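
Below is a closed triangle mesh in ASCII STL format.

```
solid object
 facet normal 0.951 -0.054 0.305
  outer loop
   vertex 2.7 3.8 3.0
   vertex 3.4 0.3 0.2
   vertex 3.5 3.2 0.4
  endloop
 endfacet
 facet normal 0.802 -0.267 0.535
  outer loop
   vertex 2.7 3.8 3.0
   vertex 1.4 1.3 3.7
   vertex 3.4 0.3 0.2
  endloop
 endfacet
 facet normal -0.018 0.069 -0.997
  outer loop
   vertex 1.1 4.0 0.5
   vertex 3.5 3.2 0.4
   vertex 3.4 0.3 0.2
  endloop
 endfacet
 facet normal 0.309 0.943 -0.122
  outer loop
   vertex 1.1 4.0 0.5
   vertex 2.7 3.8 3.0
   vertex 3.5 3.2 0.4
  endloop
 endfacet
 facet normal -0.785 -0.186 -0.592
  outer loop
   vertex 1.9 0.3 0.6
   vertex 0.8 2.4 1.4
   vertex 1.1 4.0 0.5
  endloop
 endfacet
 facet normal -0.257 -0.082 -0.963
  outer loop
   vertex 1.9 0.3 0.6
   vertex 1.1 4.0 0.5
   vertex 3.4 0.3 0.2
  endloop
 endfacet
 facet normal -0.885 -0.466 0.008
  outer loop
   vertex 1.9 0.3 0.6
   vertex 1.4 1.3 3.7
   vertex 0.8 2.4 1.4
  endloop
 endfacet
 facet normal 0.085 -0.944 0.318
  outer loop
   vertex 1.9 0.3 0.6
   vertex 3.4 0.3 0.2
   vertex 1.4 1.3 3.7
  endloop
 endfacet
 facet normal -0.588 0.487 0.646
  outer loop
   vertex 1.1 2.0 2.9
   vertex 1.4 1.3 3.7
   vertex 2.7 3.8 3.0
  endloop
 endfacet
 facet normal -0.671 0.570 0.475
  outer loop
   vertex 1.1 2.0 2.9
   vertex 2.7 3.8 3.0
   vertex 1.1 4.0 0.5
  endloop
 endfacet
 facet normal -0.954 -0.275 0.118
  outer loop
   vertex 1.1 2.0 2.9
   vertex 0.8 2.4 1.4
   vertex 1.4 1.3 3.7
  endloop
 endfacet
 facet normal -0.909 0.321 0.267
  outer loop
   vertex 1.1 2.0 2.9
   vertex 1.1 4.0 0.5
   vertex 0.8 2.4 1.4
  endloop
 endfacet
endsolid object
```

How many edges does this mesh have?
18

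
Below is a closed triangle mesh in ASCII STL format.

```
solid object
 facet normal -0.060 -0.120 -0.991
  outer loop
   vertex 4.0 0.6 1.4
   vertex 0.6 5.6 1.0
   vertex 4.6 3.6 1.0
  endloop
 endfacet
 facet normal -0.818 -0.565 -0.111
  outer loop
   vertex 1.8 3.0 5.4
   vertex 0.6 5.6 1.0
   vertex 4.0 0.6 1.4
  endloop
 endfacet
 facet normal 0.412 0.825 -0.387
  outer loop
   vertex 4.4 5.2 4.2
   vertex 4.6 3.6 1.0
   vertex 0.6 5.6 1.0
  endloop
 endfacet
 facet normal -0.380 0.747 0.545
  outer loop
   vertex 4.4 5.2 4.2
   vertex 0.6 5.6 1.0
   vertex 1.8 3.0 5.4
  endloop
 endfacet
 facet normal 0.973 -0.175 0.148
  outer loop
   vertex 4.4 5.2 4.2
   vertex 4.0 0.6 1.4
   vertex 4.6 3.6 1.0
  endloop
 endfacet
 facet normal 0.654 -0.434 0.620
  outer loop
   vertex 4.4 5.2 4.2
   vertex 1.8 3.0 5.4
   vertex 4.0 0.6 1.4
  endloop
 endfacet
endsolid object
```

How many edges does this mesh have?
9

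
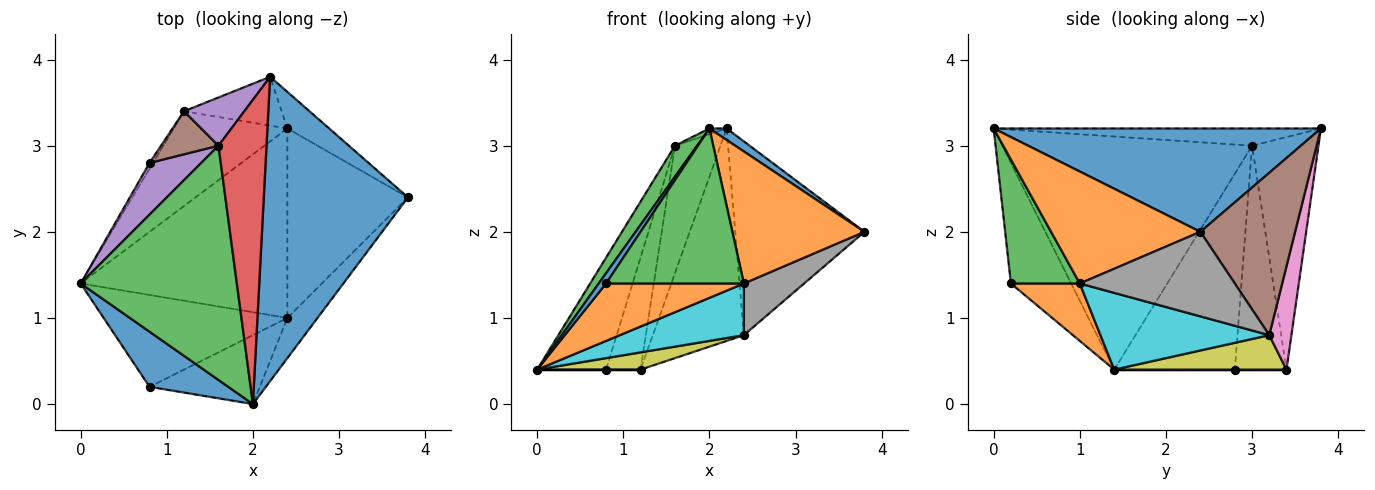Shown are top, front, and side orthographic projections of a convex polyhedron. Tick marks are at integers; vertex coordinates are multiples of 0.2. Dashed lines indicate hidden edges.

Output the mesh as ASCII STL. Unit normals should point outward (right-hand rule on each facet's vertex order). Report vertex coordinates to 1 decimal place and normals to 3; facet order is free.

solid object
 facet normal 0.582 -0.031 0.812
  outer loop
   vertex 2.2 3.8 3.2
   vertex 2.0 0.0 3.2
   vertex 3.8 2.4 2.0
  endloop
 endfacet
 facet normal 0.734 -0.649 -0.198
  outer loop
   vertex 2.4 1.0 1.4
   vertex 3.8 2.4 2.0
   vertex 2.0 0.0 3.2
  endloop
 endfacet
 facet normal -0.829 -0.073 0.555
  outer loop
   vertex 1.6 3.0 3.0
   vertex 0.0 1.4 0.4
   vertex 2.0 0.0 3.2
  endloop
 endfacet
 facet normal -0.337 0.018 0.941
  outer loop
   vertex 1.6 3.0 3.0
   vertex 2.0 0.0 3.2
   vertex 2.2 3.8 3.2
  endloop
 endfacet
 facet normal -0.807 0.553 0.209
  outer loop
   vertex 1.6 3.0 3.0
   vertex 2.2 3.8 3.2
   vertex 1.2 3.4 0.4
  endloop
 endfacet
 facet normal 0.585 0.797 -0.151
  outer loop
   vertex 2.4 3.2 0.8
   vertex 2.2 3.8 3.2
   vertex 3.8 2.4 2.0
  endloop
 endfacet
 facet normal 0.231 0.948 -0.218
  outer loop
   vertex 2.4 3.2 0.8
   vertex 1.2 3.4 0.4
   vertex 2.2 3.8 3.2
  endloop
 endfacet
 facet normal 0.560 -0.218 -0.799
  outer loop
   vertex 2.4 3.2 0.8
   vertex 3.8 2.4 2.0
   vertex 2.4 1.0 1.4
  endloop
 endfacet
 facet normal 0.286 -0.171 -0.943
  outer loop
   vertex 2.4 3.2 0.8
   vertex 0.0 1.4 0.4
   vertex 1.2 3.4 0.4
  endloop
 endfacet
 facet normal 0.337 -0.248 -0.908
  outer loop
   vertex 2.4 3.2 0.8
   vertex 2.4 1.0 1.4
   vertex 0.0 1.4 0.4
  endloop
 endfacet
 facet normal -0.833 -0.102 0.544
  outer loop
   vertex 0.8 0.2 1.4
   vertex 2.0 0.0 3.2
   vertex 0.0 1.4 0.4
  endloop
 endfacet
 facet normal 0.256 -0.512 -0.820
  outer loop
   vertex 0.8 0.2 1.4
   vertex 0.0 1.4 0.4
   vertex 2.4 1.0 1.4
  endloop
 endfacet
 facet normal 0.416 -0.831 -0.369
  outer loop
   vertex 0.8 0.2 1.4
   vertex 2.4 1.0 1.4
   vertex 2.0 0.0 3.2
  endloop
 endfacet
 facet normal 0.000 0.000 -1.000
  outer loop
   vertex 0.8 2.8 0.4
   vertex 1.2 3.4 0.4
   vertex 0.0 1.4 0.4
  endloop
 endfacet
 facet normal -0.846 0.484 0.223
  outer loop
   vertex 0.8 2.8 0.4
   vertex 0.0 1.4 0.4
   vertex 1.6 3.0 3.0
  endloop
 endfacet
 facet normal -0.814 0.542 0.209
  outer loop
   vertex 0.8 2.8 0.4
   vertex 1.6 3.0 3.0
   vertex 1.2 3.4 0.4
  endloop
 endfacet
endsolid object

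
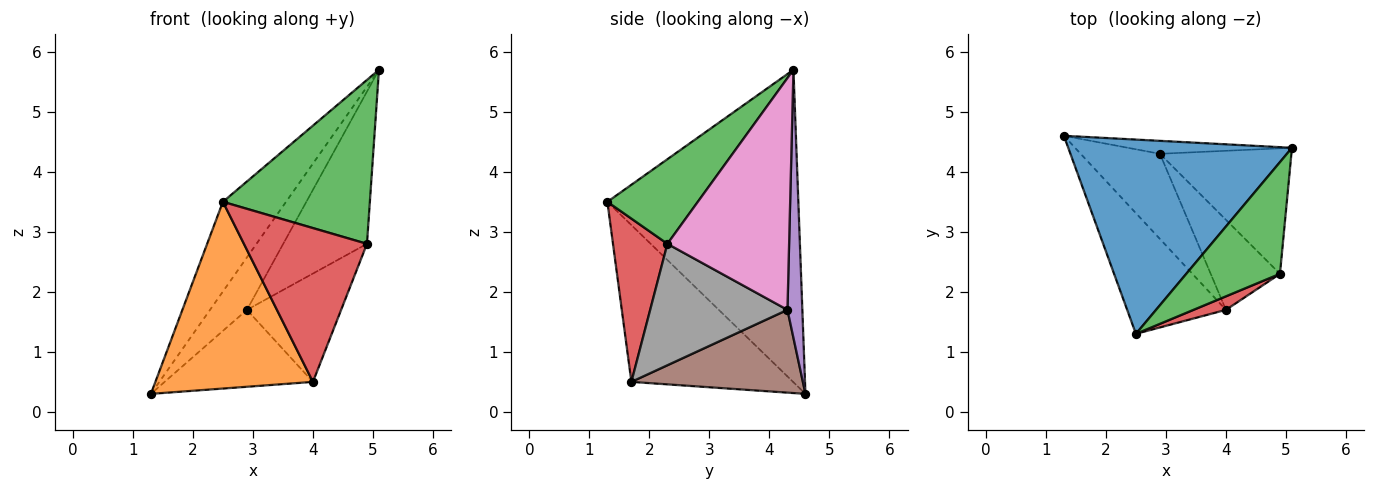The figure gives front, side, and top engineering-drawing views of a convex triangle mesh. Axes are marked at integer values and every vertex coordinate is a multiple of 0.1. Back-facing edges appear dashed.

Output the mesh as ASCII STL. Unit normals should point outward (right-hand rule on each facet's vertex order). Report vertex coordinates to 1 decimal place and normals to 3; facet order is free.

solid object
 facet normal -0.785 0.260 0.562
  outer loop
   vertex 2.5 1.3 3.5
   vertex 5.1 4.4 5.7
   vertex 1.3 4.6 0.3
  endloop
 endfacet
 facet normal -0.653 -0.636 -0.411
  outer loop
   vertex 4.0 1.7 0.5
   vertex 2.5 1.3 3.5
   vertex 1.3 4.6 0.3
  endloop
 endfacet
 facet normal 0.453 -0.737 0.502
  outer loop
   vertex 4.9 2.3 2.8
   vertex 5.1 4.4 5.7
   vertex 2.5 1.3 3.5
  endloop
 endfacet
 facet normal 0.403 -0.912 0.080
  outer loop
   vertex 4.9 2.3 2.8
   vertex 2.5 1.3 3.5
   vertex 4.0 1.7 0.5
  endloop
 endfacet
 facet normal 0.365 0.904 -0.223
  outer loop
   vertex 2.9 4.3 1.7
   vertex 1.3 4.6 0.3
   vertex 5.1 4.4 5.7
  endloop
 endfacet
 facet normal 0.613 0.530 -0.587
  outer loop
   vertex 2.9 4.3 1.7
   vertex 4.0 1.7 0.5
   vertex 1.3 4.6 0.3
  endloop
 endfacet
 facet normal 0.746 0.514 -0.423
  outer loop
   vertex 2.9 4.3 1.7
   vertex 5.1 4.4 5.7
   vertex 4.9 2.3 2.8
  endloop
 endfacet
 facet normal 0.746 0.512 -0.426
  outer loop
   vertex 2.9 4.3 1.7
   vertex 4.9 2.3 2.8
   vertex 4.0 1.7 0.5
  endloop
 endfacet
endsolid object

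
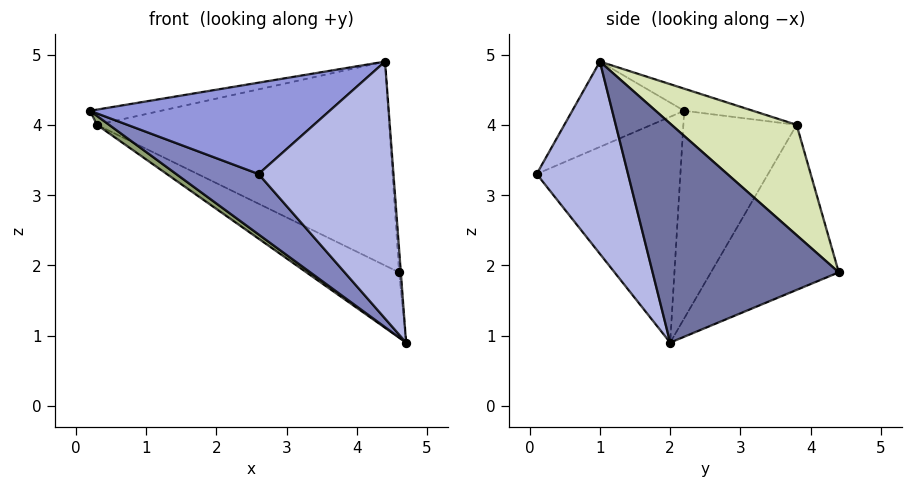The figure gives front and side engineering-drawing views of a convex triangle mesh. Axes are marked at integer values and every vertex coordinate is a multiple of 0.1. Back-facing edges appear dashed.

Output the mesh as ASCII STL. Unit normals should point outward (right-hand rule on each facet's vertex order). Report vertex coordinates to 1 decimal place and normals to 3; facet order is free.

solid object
 facet normal 0.997 0.009 0.077
  outer loop
   vertex 4.4 1.0 4.9
   vertex 4.7 2.0 0.9
   vertex 4.6 4.4 1.9
  endloop
 endfacet
 facet normal -0.568 -0.326 -0.755
  outer loop
   vertex 2.6 0.1 3.3
   vertex 0.2 2.2 4.2
   vertex 4.7 2.0 0.9
  endloop
 endfacet
 facet normal -0.301 -0.645 0.702
  outer loop
   vertex 2.6 0.1 3.3
   vertex 4.4 1.0 4.9
   vertex 0.2 2.2 4.2
  endloop
 endfacet
 facet normal 0.553 -0.817 -0.163
  outer loop
   vertex 2.6 0.1 3.3
   vertex 4.7 2.0 0.9
   vertex 4.4 1.0 4.9
  endloop
 endfacet
 facet normal -0.592 -0.063 -0.803
  outer loop
   vertex 0.3 3.8 4.0
   vertex 4.7 2.0 0.9
   vertex 0.2 2.2 4.2
  endloop
 endfacet
 facet normal -0.451 0.327 -0.830
  outer loop
   vertex 0.3 3.8 4.0
   vertex 4.6 4.4 1.9
   vertex 4.7 2.0 0.9
  endloop
 endfacet
 facet normal -0.127 0.131 0.983
  outer loop
   vertex 0.3 3.8 4.0
   vertex 0.2 2.2 4.2
   vertex 4.4 1.0 4.9
  endloop
 endfacet
 facet normal 0.269 0.628 0.730
  outer loop
   vertex 0.3 3.8 4.0
   vertex 4.4 1.0 4.9
   vertex 4.6 4.4 1.9
  endloop
 endfacet
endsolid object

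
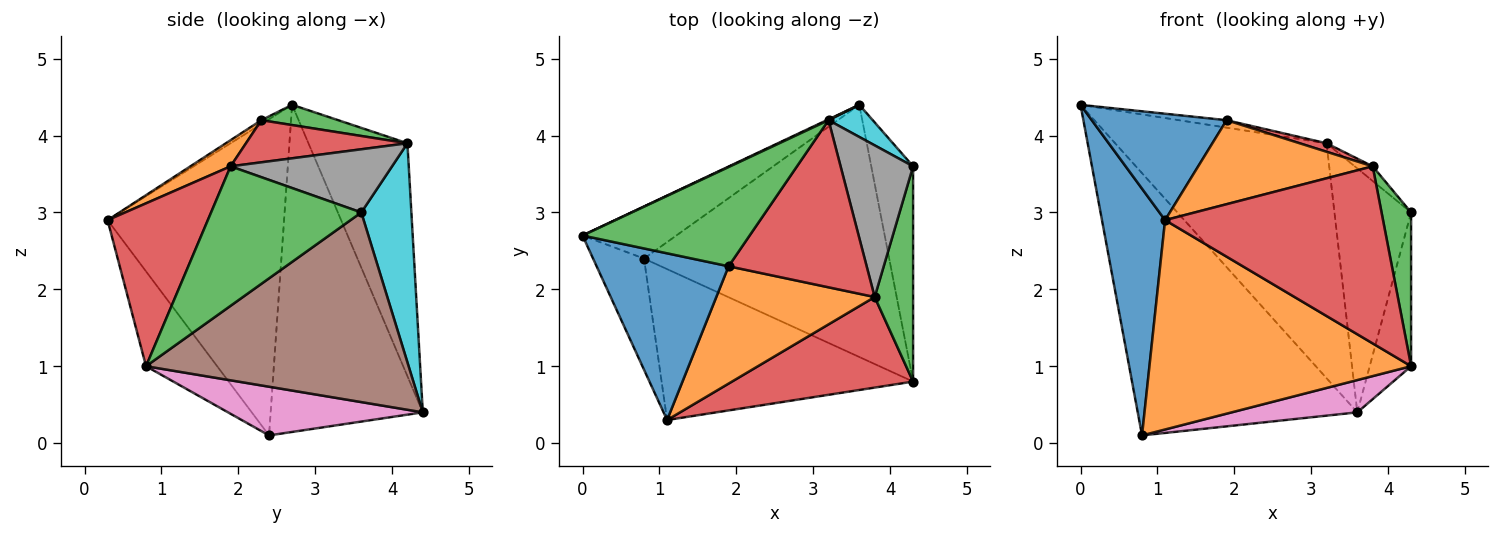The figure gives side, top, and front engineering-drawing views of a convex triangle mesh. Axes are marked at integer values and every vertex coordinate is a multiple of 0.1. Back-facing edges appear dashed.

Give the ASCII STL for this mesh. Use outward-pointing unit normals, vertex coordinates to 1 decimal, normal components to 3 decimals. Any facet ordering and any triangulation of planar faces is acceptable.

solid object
 facet normal -0.931 -0.333 -0.150
  outer loop
   vertex 0.8 2.4 0.1
   vertex 1.1 0.3 2.9
   vertex 0.0 2.7 4.4
  endloop
 endfacet
 facet normal -0.215 -0.792 -0.571
  outer loop
   vertex 4.3 0.8 1.0
   vertex 1.1 0.3 2.9
   vertex 0.8 2.4 0.1
  endloop
 endfacet
 facet normal 0.947 -0.186 0.261
  outer loop
   vertex 3.8 1.9 3.6
   vertex 4.3 0.8 1.0
   vertex 4.3 3.6 3.0
  endloop
 endfacet
 facet normal 0.379 -0.824 0.421
  outer loop
   vertex 3.8 1.9 3.6
   vertex 1.1 0.3 2.9
   vertex 4.3 0.8 1.0
  endloop
 endfacet
 facet normal -0.562 0.811 -0.161
  outer loop
   vertex 3.6 4.4 0.4
   vertex 0.8 2.4 0.1
   vertex 0.0 2.7 4.4
  endloop
 endfacet
 facet normal 0.965 0.152 -0.213
  outer loop
   vertex 3.6 4.4 0.4
   vertex 4.3 3.6 3.0
   vertex 4.3 0.8 1.0
  endloop
 endfacet
 facet normal 0.193 -0.125 -0.973
  outer loop
   vertex 3.6 4.4 0.4
   vertex 4.3 0.8 1.0
   vertex 0.8 2.4 0.1
  endloop
 endfacet
 facet normal 0.655 0.073 0.752
  outer loop
   vertex 3.2 4.2 3.9
   vertex 3.8 1.9 3.6
   vertex 4.3 3.6 3.0
  endloop
 endfacet
 facet normal -0.424 0.906 0.003
  outer loop
   vertex 3.2 4.2 3.9
   vertex 3.6 4.4 0.4
   vertex 0.0 2.7 4.4
  endloop
 endfacet
 facet normal 0.544 0.832 0.110
  outer loop
   vertex 3.2 4.2 3.9
   vertex 4.3 3.6 3.0
   vertex 3.6 4.4 0.4
  endloop
 endfacet
 facet normal -0.025 -0.538 0.843
  outer loop
   vertex 1.9 2.3 4.2
   vertex 0.0 2.7 4.4
   vertex 1.1 0.3 2.9
  endloop
 endfacet
 facet normal 0.133 -0.577 0.806
  outer loop
   vertex 1.9 2.3 4.2
   vertex 1.1 0.3 2.9
   vertex 3.8 1.9 3.6
  endloop
 endfacet
 facet normal 0.120 0.074 0.990
  outer loop
   vertex 1.9 2.3 4.2
   vertex 3.2 4.2 3.9
   vertex 0.0 2.7 4.4
  endloop
 endfacet
 facet normal 0.291 -0.049 0.955
  outer loop
   vertex 1.9 2.3 4.2
   vertex 3.8 1.9 3.6
   vertex 3.2 4.2 3.9
  endloop
 endfacet
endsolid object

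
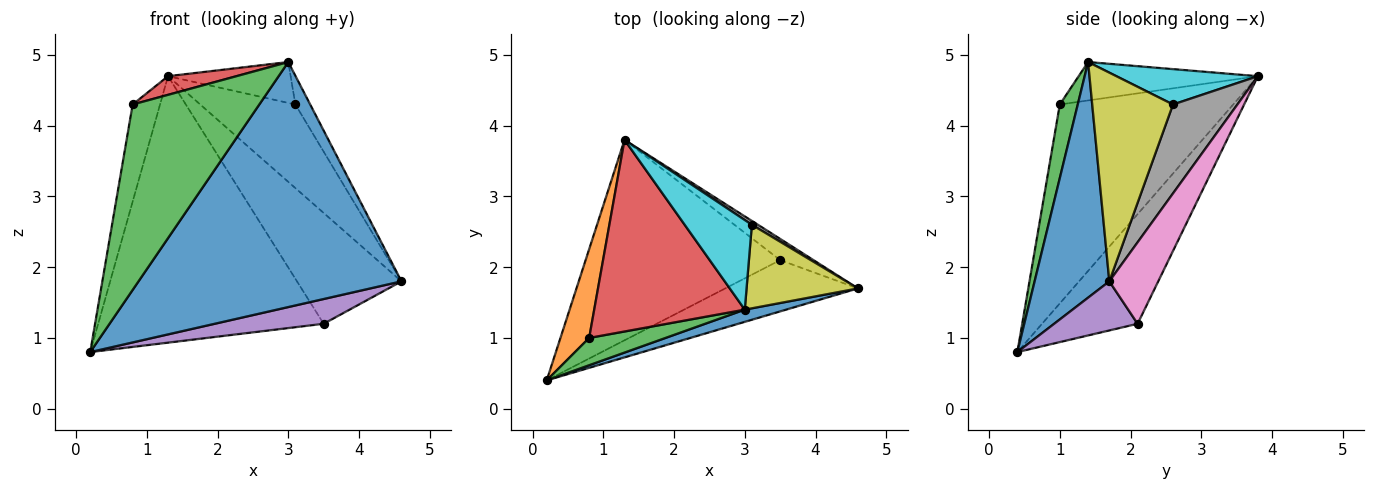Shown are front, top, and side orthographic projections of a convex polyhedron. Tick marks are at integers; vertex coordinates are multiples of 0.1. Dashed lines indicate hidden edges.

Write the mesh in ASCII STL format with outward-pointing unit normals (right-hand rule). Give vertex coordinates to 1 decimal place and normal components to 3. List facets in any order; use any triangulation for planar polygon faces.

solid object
 facet normal 0.273 -0.961 0.048
  outer loop
   vertex 3.0 1.4 4.9
   vertex 0.2 0.4 0.8
   vertex 4.6 1.7 1.8
  endloop
 endfacet
 facet normal -0.978 0.154 0.141
  outer loop
   vertex 0.8 1.0 4.3
   vertex 1.3 3.8 4.7
   vertex 0.2 0.4 0.8
  endloop
 endfacet
 facet normal 0.139 -0.980 0.144
  outer loop
   vertex 0.8 1.0 4.3
   vertex 0.2 0.4 0.8
   vertex 3.0 1.4 4.9
  endloop
 endfacet
 facet normal -0.246 -0.094 0.965
  outer loop
   vertex 0.8 1.0 4.3
   vertex 3.0 1.4 4.9
   vertex 1.3 3.8 4.7
  endloop
 endfacet
 facet normal 0.316 -0.412 -0.854
  outer loop
   vertex 3.5 2.1 1.2
   vertex 4.6 1.7 1.8
   vertex 0.2 0.4 0.8
  endloop
 endfacet
 facet normal -0.321 0.757 -0.569
  outer loop
   vertex 3.5 2.1 1.2
   vertex 0.2 0.4 0.8
   vertex 1.3 3.8 4.7
  endloop
 endfacet
 facet normal 0.418 0.892 -0.171
  outer loop
   vertex 3.5 2.1 1.2
   vertex 1.3 3.8 4.7
   vertex 4.6 1.7 1.8
  endloop
 endfacet
 facet normal 0.560 0.828 0.038
  outer loop
   vertex 3.1 2.6 4.3
   vertex 4.6 1.7 1.8
   vertex 1.3 3.8 4.7
  endloop
 endfacet
 facet normal 0.871 0.160 0.465
  outer loop
   vertex 3.1 2.6 4.3
   vertex 3.0 1.4 4.9
   vertex 4.6 1.7 1.8
  endloop
 endfacet
 facet normal 0.432 0.374 0.821
  outer loop
   vertex 3.1 2.6 4.3
   vertex 1.3 3.8 4.7
   vertex 3.0 1.4 4.9
  endloop
 endfacet
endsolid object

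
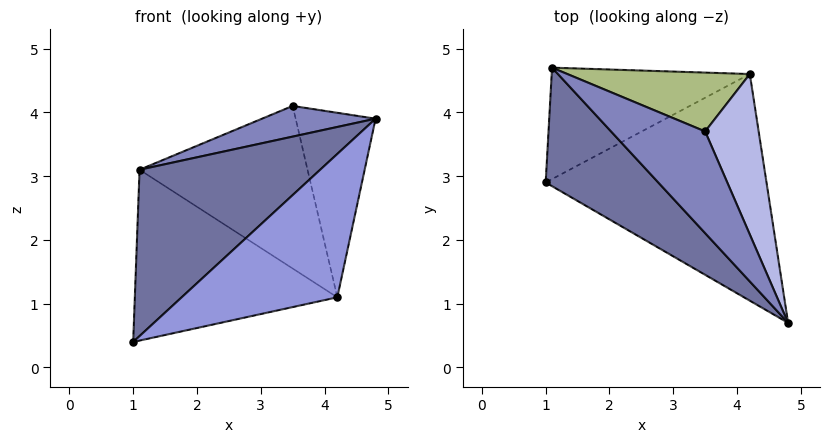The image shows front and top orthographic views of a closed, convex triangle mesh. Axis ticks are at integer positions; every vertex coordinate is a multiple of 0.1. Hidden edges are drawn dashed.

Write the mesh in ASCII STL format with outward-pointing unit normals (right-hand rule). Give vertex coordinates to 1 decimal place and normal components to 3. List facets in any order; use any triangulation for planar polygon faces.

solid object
 facet normal -0.709 -0.574 0.409
  outer loop
   vertex 1.1 4.7 3.1
   vertex 1.0 2.9 0.4
   vertex 4.8 0.7 3.9
  endloop
 endfacet
 facet normal -0.461 -0.256 0.850
  outer loop
   vertex 1.1 4.7 3.1
   vertex 4.8 0.7 3.9
   vertex 3.5 3.7 4.1
  endloop
 endfacet
 facet normal 0.425 -0.484 -0.765
  outer loop
   vertex 4.2 4.6 1.1
   vertex 4.8 0.7 3.9
   vertex 1.0 2.9 0.4
  endloop
 endfacet
 facet normal 0.879 0.360 0.313
  outer loop
   vertex 4.2 4.6 1.1
   vertex 3.5 3.7 4.1
   vertex 4.8 0.7 3.9
  endloop
 endfacet
 facet normal -0.309 0.796 -0.520
  outer loop
   vertex 4.2 4.6 1.1
   vertex 1.0 2.9 0.4
   vertex 1.1 4.7 3.1
  endloop
 endfacet
 facet normal 0.242 0.912 0.330
  outer loop
   vertex 4.2 4.6 1.1
   vertex 1.1 4.7 3.1
   vertex 3.5 3.7 4.1
  endloop
 endfacet
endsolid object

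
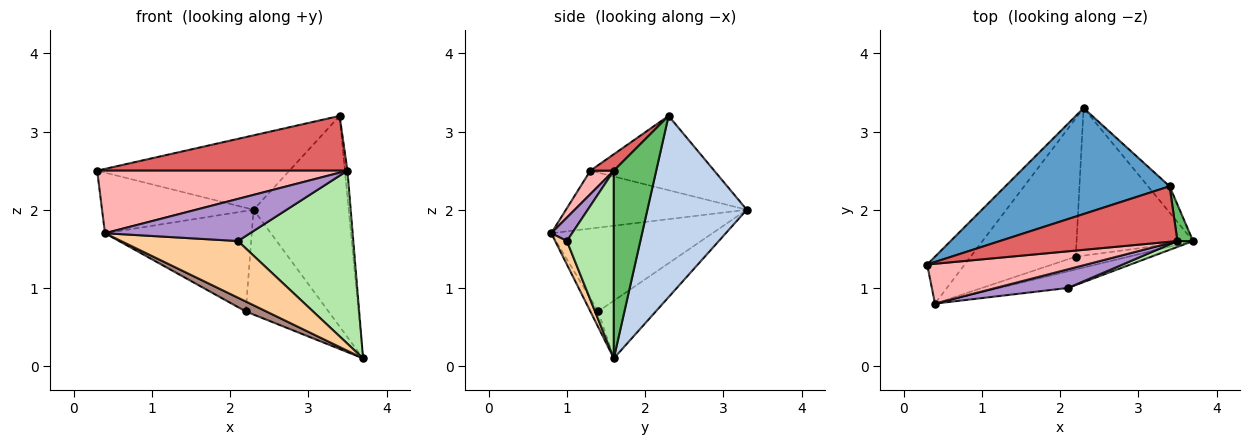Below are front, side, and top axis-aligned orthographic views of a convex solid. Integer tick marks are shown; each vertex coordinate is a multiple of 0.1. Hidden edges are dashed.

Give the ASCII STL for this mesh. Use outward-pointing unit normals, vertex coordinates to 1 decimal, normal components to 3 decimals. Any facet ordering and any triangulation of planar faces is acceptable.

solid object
 facet normal -0.347 0.539 0.767
  outer loop
   vertex 3.4 2.3 3.2
   vertex 2.3 3.3 2.0
   vertex 0.3 1.3 2.5
  endloop
 endfacet
 facet normal 0.720 0.689 -0.086
  outer loop
   vertex 3.4 2.3 3.2
   vertex 3.7 1.6 0.1
   vertex 2.3 3.3 2.0
  endloop
 endfacet
 facet normal -0.686 0.575 -0.445
  outer loop
   vertex 0.4 0.8 1.7
   vertex 0.3 1.3 2.5
   vertex 2.3 3.3 2.0
  endloop
 endfacet
 facet normal 0.096 -0.955 -0.280
  outer loop
   vertex 0.4 0.8 1.7
   vertex 3.7 1.6 0.1
   vertex 2.1 1.0 1.6
  endloop
 endfacet
 facet normal 0.995 0.059 0.083
  outer loop
   vertex 3.5 1.6 2.5
   vertex 3.7 1.6 0.1
   vertex 3.4 2.3 3.2
  endloop
 endfacet
 facet normal 0.377 -0.926 0.031
  outer loop
   vertex 3.5 1.6 2.5
   vertex 2.1 1.0 1.6
   vertex 3.7 1.6 0.1
  endloop
 endfacet
 facet normal 0.066 -0.701 0.710
  outer loop
   vertex 3.5 1.6 2.5
   vertex 3.4 2.3 3.2
   vertex 0.3 1.3 2.5
  endloop
 endfacet
 facet normal 0.079 -0.841 0.535
  outer loop
   vertex 3.5 1.6 2.5
   vertex 0.3 1.3 2.5
   vertex 0.4 0.8 1.7
  endloop
 endfacet
 facet normal 0.130 -0.906 0.402
  outer loop
   vertex 3.5 1.6 2.5
   vertex 0.4 0.8 1.7
   vertex 2.1 1.0 1.6
  endloop
 endfacet
 facet normal -0.374 0.537 -0.756
  outer loop
   vertex 2.2 1.4 0.7
   vertex 2.3 3.3 2.0
   vertex 3.7 1.6 0.1
  endloop
 endfacet
 facet normal -0.228 -0.598 -0.769
  outer loop
   vertex 2.2 1.4 0.7
   vertex 3.7 1.6 0.1
   vertex 0.4 0.8 1.7
  endloop
 endfacet
 facet normal -0.542 0.494 -0.680
  outer loop
   vertex 2.2 1.4 0.7
   vertex 0.4 0.8 1.7
   vertex 2.3 3.3 2.0
  endloop
 endfacet
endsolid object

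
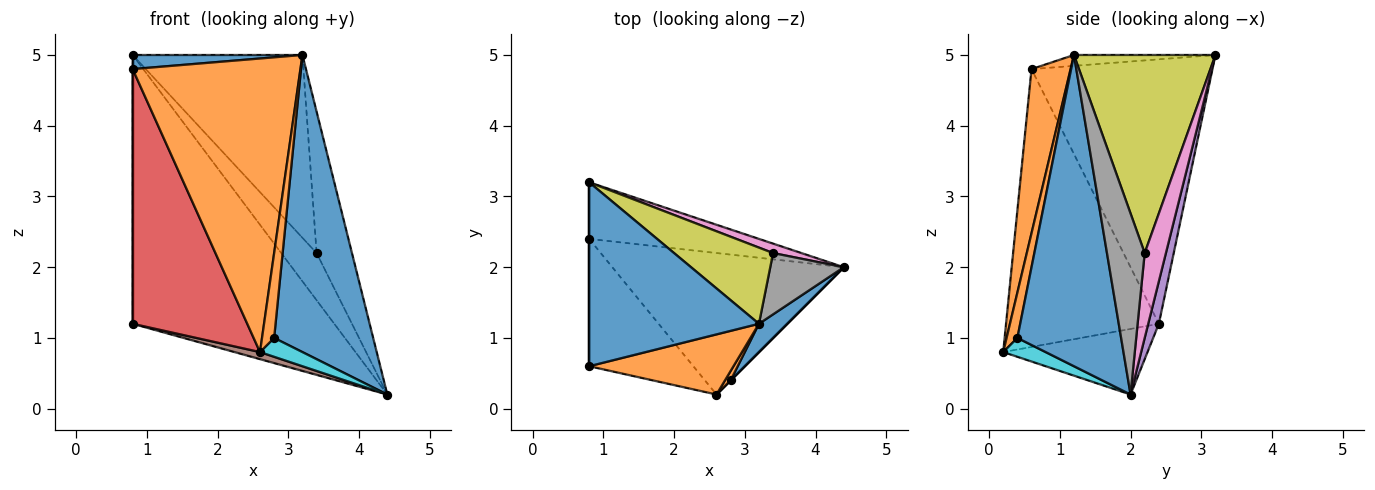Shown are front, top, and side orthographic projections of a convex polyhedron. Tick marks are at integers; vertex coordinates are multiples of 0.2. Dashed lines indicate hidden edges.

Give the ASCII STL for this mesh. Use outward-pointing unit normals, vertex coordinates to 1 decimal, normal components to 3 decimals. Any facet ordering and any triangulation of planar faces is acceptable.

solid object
 facet normal -0.064 -0.077 0.995
  outer loop
   vertex 3.2 1.2 5.0
   vertex 0.8 3.2 5.0
   vertex 0.8 0.6 4.8
  endloop
 endfacet
 facet normal 0.222 -0.955 0.196
  outer loop
   vertex 3.2 1.2 5.0
   vertex 0.8 0.6 4.8
   vertex 2.6 0.2 0.8
  endloop
 endfacet
 facet normal -1.000 0.000 0.000
  outer loop
   vertex 0.8 2.4 1.2
   vertex 0.8 0.6 4.8
   vertex 0.8 3.2 5.0
  endloop
 endfacet
 facet normal -0.766 -0.575 -0.287
  outer loop
   vertex 0.8 2.4 1.2
   vertex 2.6 0.2 0.8
   vertex 0.8 0.6 4.8
  endloop
 endfacet
 facet normal 0.051 0.977 -0.206
  outer loop
   vertex 0.8 2.4 1.2
   vertex 0.8 3.2 5.0
   vertex 4.4 2.0 0.2
  endloop
 endfacet
 facet normal -0.272 -0.048 -0.961
  outer loop
   vertex 0.8 2.4 1.2
   vertex 4.4 2.0 0.2
   vertex 2.6 0.2 0.8
  endloop
 endfacet
 facet normal 0.507 0.845 0.169
  outer loop
   vertex 3.4 2.2 2.2
   vertex 4.4 2.0 0.2
   vertex 0.8 3.2 5.0
  endloop
 endfacet
 facet normal 0.699 0.656 0.284
  outer loop
   vertex 3.4 2.2 2.2
   vertex 3.2 1.2 5.0
   vertex 4.4 2.0 0.2
  endloop
 endfacet
 facet normal 0.610 0.732 0.305
  outer loop
   vertex 3.4 2.2 2.2
   vertex 0.8 3.2 5.0
   vertex 3.2 1.2 5.0
  endloop
 endfacet
 facet normal 0.707 -0.707 0.000
  outer loop
   vertex 2.8 0.4 1.0
   vertex 2.6 0.2 0.8
   vertex 4.4 2.0 0.2
  endloop
 endfacet
 facet normal 0.722 -0.689 0.066
  outer loop
   vertex 2.8 0.4 1.0
   vertex 4.4 2.0 0.2
   vertex 3.2 1.2 5.0
  endloop
 endfacet
 facet normal 0.662 -0.745 0.083
  outer loop
   vertex 2.8 0.4 1.0
   vertex 3.2 1.2 5.0
   vertex 2.6 0.2 0.8
  endloop
 endfacet
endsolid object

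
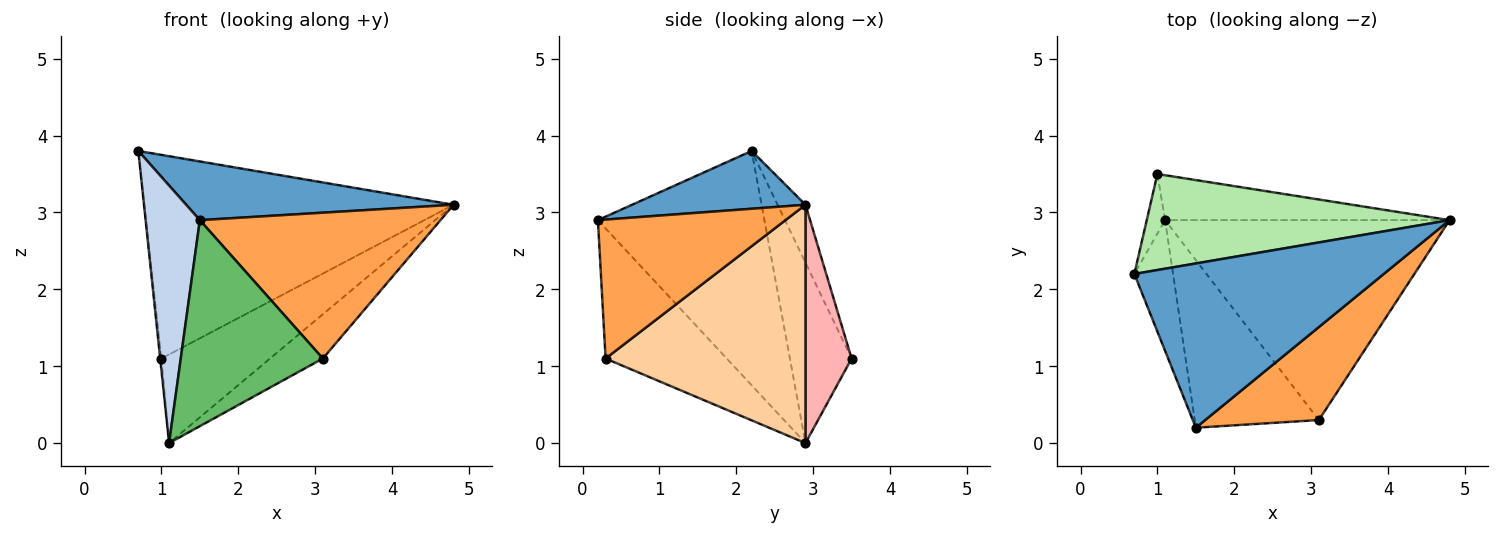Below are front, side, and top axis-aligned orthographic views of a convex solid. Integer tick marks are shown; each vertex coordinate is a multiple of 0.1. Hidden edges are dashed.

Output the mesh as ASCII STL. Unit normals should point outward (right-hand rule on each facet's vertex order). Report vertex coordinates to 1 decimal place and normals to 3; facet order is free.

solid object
 facet normal 0.213 -0.329 0.920
  outer loop
   vertex 1.5 0.2 2.9
   vertex 4.8 2.9 3.1
   vertex 0.7 2.2 3.8
  endloop
 endfacet
 facet normal -0.939 -0.306 -0.155
  outer loop
   vertex 1.1 2.9 0.0
   vertex 1.5 0.2 2.9
   vertex 0.7 2.2 3.8
  endloop
 endfacet
 facet normal 0.549 -0.705 0.449
  outer loop
   vertex 3.1 0.3 1.1
   vertex 4.8 2.9 3.1
   vertex 1.5 0.2 2.9
  endloop
 endfacet
 facet normal 0.633 0.167 -0.756
  outer loop
   vertex 3.1 0.3 1.1
   vertex 1.1 2.9 0.0
   vertex 4.8 2.9 3.1
  endloop
 endfacet
 facet normal -0.552 -0.647 -0.526
  outer loop
   vertex 3.1 0.3 1.1
   vertex 1.5 0.2 2.9
   vertex 1.1 2.9 0.0
  endloop
 endfacet
 facet normal -0.081 0.902 0.425
  outer loop
   vertex 1.0 3.5 1.1
   vertex 0.7 2.2 3.8
   vertex 4.8 2.9 3.1
  endloop
 endfacet
 facet normal -0.995 0.020 -0.101
  outer loop
   vertex 1.0 3.5 1.1
   vertex 1.1 2.9 0.0
   vertex 0.7 2.2 3.8
  endloop
 endfacet
 facet normal 0.354 0.834 -0.423
  outer loop
   vertex 1.0 3.5 1.1
   vertex 4.8 2.9 3.1
   vertex 1.1 2.9 0.0
  endloop
 endfacet
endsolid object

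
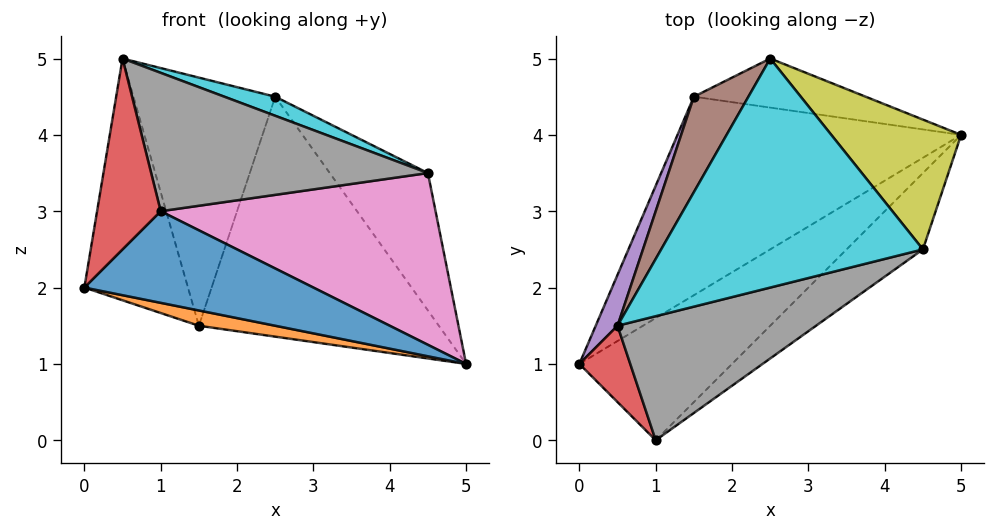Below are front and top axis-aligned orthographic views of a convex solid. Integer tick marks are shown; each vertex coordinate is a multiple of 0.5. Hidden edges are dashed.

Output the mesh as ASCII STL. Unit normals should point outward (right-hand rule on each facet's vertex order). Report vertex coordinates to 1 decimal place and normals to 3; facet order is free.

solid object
 facet normal 0.196 -0.588 -0.784
  outer loop
   vertex 1.0 0.0 3.0
   vertex 0.0 1.0 2.0
   vertex 5.0 4.0 1.0
  endloop
 endfacet
 facet normal -0.152 -0.076 -0.986
  outer loop
   vertex 1.5 4.5 1.5
   vertex 5.0 4.0 1.0
   vertex 0.0 1.0 2.0
  endloop
 endfacet
 facet normal 0.111 0.974 -0.199
  outer loop
   vertex 1.5 4.5 1.5
   vertex 2.5 5.0 4.5
   vertex 5.0 4.0 1.0
  endloop
 endfacet
 facet normal -0.793 -0.566 0.226
  outer loop
   vertex 0.5 1.5 5.0
   vertex 0.0 1.0 2.0
   vertex 1.0 0.0 3.0
  endloop
 endfacet
 facet normal -0.911 0.403 0.085
  outer loop
   vertex 0.5 1.5 5.0
   vertex 1.5 4.5 1.5
   vertex 0.0 1.0 2.0
  endloop
 endfacet
 facet normal -0.839 0.507 0.195
  outer loop
   vertex 0.5 1.5 5.0
   vertex 2.5 5.0 4.5
   vertex 1.5 4.5 1.5
  endloop
 endfacet
 facet normal 0.579 -0.745 -0.331
  outer loop
   vertex 4.5 2.5 3.5
   vertex 1.0 0.0 3.0
   vertex 5.0 4.0 1.0
  endloop
 endfacet
 facet normal 0.400 -0.682 0.612
  outer loop
   vertex 4.5 2.5 3.5
   vertex 0.5 1.5 5.0
   vertex 1.0 0.0 3.0
  endloop
 endfacet
 facet normal 0.781 0.454 0.428
  outer loop
   vertex 4.5 2.5 3.5
   vertex 5.0 4.0 1.0
   vertex 2.5 5.0 4.5
  endloop
 endfacet
 facet normal 0.367 -0.077 0.927
  outer loop
   vertex 4.5 2.5 3.5
   vertex 2.5 5.0 4.5
   vertex 0.5 1.5 5.0
  endloop
 endfacet
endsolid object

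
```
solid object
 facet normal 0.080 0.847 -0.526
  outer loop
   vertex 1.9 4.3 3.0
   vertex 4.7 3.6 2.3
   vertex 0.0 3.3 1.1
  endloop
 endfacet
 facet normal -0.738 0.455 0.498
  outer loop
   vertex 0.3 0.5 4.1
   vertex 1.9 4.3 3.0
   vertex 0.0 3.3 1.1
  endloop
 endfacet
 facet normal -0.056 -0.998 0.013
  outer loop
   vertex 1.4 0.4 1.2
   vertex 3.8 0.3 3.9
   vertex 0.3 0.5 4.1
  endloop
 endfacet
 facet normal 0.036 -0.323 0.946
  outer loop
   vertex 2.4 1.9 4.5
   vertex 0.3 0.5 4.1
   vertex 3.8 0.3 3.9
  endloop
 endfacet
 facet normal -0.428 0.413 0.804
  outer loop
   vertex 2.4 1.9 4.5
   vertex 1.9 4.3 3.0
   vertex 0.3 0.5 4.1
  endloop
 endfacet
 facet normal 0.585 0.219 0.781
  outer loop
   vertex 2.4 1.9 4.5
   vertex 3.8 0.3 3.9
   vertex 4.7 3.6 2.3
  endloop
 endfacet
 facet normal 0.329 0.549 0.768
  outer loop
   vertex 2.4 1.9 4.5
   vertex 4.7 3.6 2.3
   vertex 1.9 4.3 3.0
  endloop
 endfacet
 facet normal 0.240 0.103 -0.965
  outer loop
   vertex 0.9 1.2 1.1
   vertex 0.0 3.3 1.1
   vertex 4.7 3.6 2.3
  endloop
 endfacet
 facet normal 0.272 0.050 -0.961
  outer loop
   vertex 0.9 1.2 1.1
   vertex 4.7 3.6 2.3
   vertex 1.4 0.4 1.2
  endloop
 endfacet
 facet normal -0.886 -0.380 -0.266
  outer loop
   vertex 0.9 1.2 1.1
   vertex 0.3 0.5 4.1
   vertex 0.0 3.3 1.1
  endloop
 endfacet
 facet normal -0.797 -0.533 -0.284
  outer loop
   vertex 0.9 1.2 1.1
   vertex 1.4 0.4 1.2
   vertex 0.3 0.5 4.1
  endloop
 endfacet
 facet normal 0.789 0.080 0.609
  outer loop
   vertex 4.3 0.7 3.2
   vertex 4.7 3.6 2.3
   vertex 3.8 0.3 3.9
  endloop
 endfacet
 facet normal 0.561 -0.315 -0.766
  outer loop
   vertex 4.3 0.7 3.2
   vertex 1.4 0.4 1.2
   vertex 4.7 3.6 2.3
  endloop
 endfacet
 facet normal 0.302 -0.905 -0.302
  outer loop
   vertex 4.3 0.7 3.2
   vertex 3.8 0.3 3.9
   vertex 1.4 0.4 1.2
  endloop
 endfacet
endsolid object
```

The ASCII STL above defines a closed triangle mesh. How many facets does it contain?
14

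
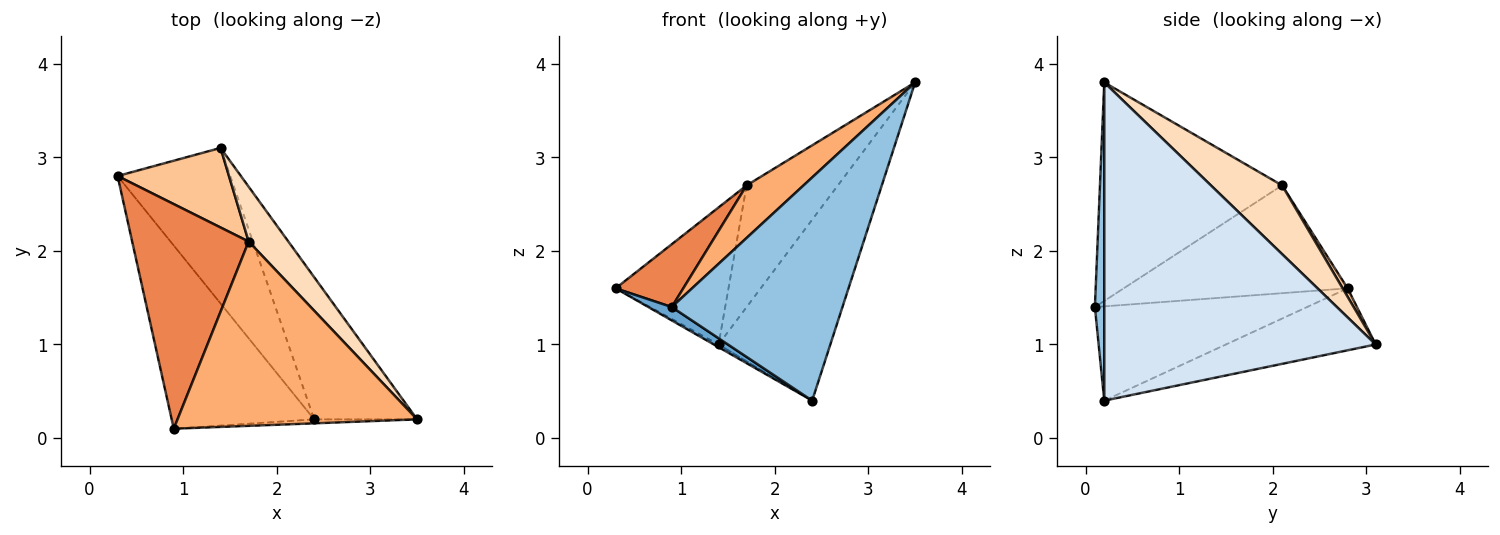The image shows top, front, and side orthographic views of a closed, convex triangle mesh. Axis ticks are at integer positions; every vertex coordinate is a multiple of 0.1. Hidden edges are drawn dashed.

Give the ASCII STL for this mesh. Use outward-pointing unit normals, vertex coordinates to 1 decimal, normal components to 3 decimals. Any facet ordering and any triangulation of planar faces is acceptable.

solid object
 facet normal -0.551 -0.061 -0.832
  outer loop
   vertex 2.4 0.2 0.4
   vertex 0.9 0.1 1.4
   vertex 0.3 2.8 1.6
  endloop
 endfacet
 facet normal 0.055 -0.998 -0.018
  outer loop
   vertex 2.4 0.2 0.4
   vertex 3.5 0.2 3.8
   vertex 0.9 0.1 1.4
  endloop
 endfacet
 facet normal -0.482 0.015 -0.876
  outer loop
   vertex 1.4 3.1 1.0
   vertex 2.4 0.2 0.4
   vertex 0.3 2.8 1.6
  endloop
 endfacet
 facet normal 0.886 0.365 -0.287
  outer loop
   vertex 1.4 3.1 1.0
   vertex 3.5 0.2 3.8
   vertex 2.4 0.2 0.4
  endloop
 endfacet
 facet normal -0.665 -0.201 0.719
  outer loop
   vertex 1.7 2.1 2.7
   vertex 0.3 2.8 1.6
   vertex 0.9 0.1 1.4
  endloop
 endfacet
 facet normal -0.659 -0.206 0.723
  outer loop
   vertex 1.7 2.1 2.7
   vertex 0.9 0.1 1.4
   vertex 3.5 0.2 3.8
  endloop
 endfacet
 facet normal 0.038 0.864 0.502
  outer loop
   vertex 1.7 2.1 2.7
   vertex 1.4 3.1 1.0
   vertex 0.3 2.8 1.6
  endloop
 endfacet
 facet normal 0.580 0.743 0.335
  outer loop
   vertex 1.7 2.1 2.7
   vertex 3.5 0.2 3.8
   vertex 1.4 3.1 1.0
  endloop
 endfacet
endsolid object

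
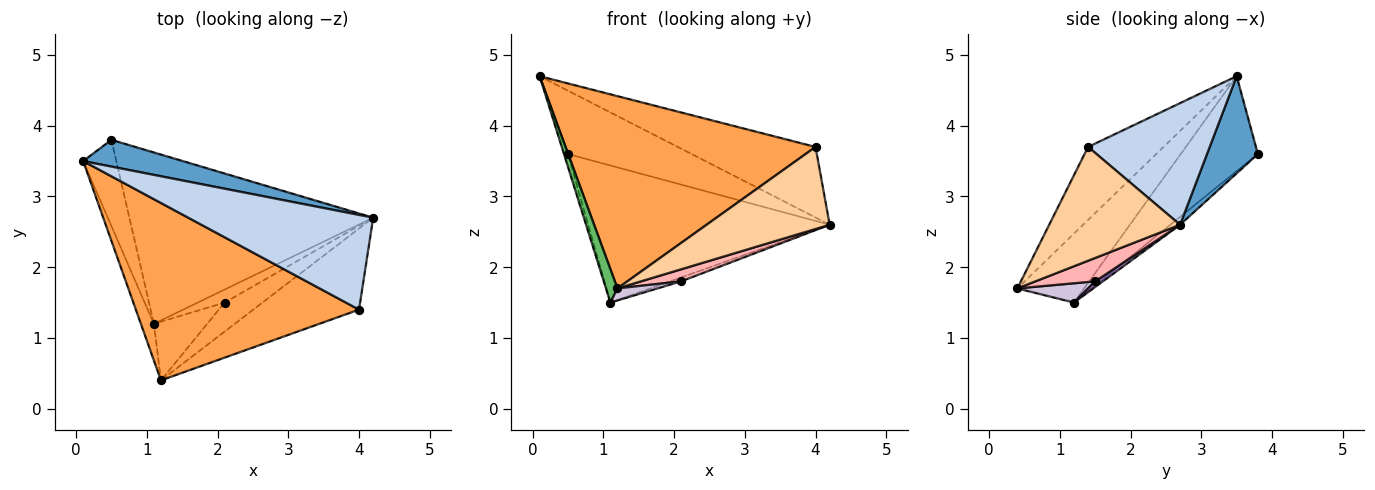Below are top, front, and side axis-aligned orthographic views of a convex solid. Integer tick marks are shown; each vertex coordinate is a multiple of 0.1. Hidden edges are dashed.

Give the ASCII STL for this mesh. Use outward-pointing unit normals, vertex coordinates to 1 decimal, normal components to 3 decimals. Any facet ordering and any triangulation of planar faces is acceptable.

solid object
 facet normal 0.354 0.861 0.364
  outer loop
   vertex 0.5 3.8 3.6
   vertex 0.1 3.5 4.7
   vertex 4.2 2.7 2.6
  endloop
 endfacet
 facet normal 0.466 0.528 0.709
  outer loop
   vertex 4.0 1.4 3.7
   vertex 4.2 2.7 2.6
   vertex 0.1 3.5 4.7
  endloop
 endfacet
 facet normal -0.217 -0.718 0.662
  outer loop
   vertex 4.0 1.4 3.7
   vertex 0.1 3.5 4.7
   vertex 1.2 0.4 1.7
  endloop
 endfacet
 facet normal 0.603 -0.567 -0.561
  outer loop
   vertex 4.0 1.4 3.7
   vertex 1.2 0.4 1.7
   vertex 4.2 2.7 2.6
  endloop
 endfacet
 facet normal -0.969 -0.167 -0.183
  outer loop
   vertex 1.1 1.2 1.5
   vertex 1.2 0.4 1.7
   vertex 0.1 3.5 4.7
  endloop
 endfacet
 facet normal -0.943 0.049 -0.330
  outer loop
   vertex 1.1 1.2 1.5
   vertex 0.1 3.5 4.7
   vertex 0.5 3.8 3.6
  endloop
 endfacet
 facet normal -0.025 0.625 -0.781
  outer loop
   vertex 1.1 1.2 1.5
   vertex 0.5 3.8 3.6
   vertex 4.2 2.7 2.6
  endloop
 endfacet
 facet normal 0.496 -0.333 -0.802
  outer loop
   vertex 2.1 1.5 1.8
   vertex 4.2 2.7 2.6
   vertex 1.2 0.4 1.7
  endloop
 endfacet
 facet normal 0.198 0.280 -0.939
  outer loop
   vertex 2.1 1.5 1.8
   vertex 1.1 1.2 1.5
   vertex 4.2 2.7 2.6
  endloop
 endfacet
 facet normal 0.334 -0.189 -0.923
  outer loop
   vertex 2.1 1.5 1.8
   vertex 1.2 0.4 1.7
   vertex 1.1 1.2 1.5
  endloop
 endfacet
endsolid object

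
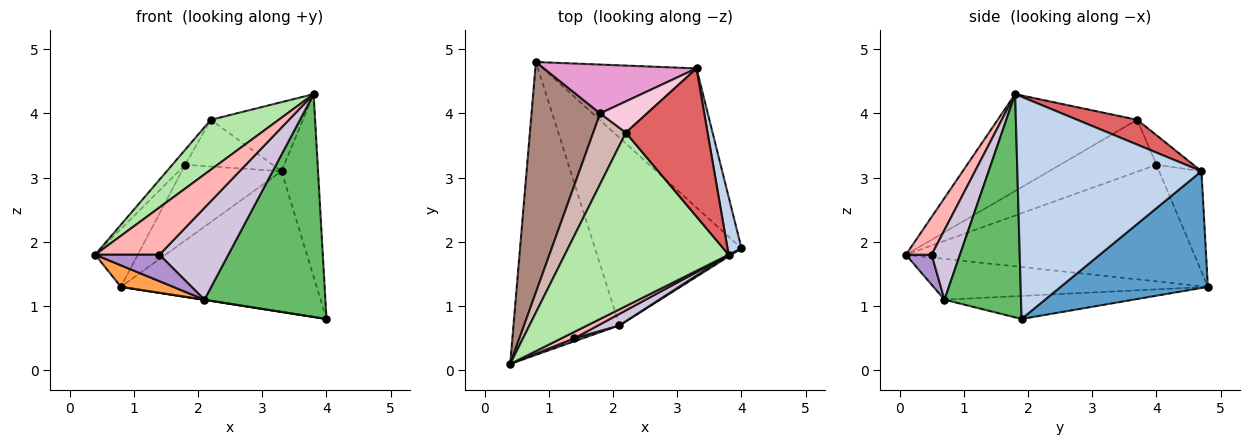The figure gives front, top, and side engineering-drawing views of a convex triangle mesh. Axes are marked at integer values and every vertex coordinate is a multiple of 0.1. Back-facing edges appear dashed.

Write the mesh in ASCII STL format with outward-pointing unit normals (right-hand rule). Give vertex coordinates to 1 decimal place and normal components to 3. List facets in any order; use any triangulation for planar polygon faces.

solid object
 facet normal 0.471 0.627 -0.620
  outer loop
   vertex 3.3 4.7 3.1
   vertex 4.0 1.9 0.8
   vertex 0.8 4.8 1.3
  endloop
 endfacet
 facet normal 0.979 0.194 0.061
  outer loop
   vertex 3.3 4.7 3.1
   vertex 3.8 1.8 4.3
   vertex 4.0 1.9 0.8
  endloop
 endfacet
 facet normal -0.359 -0.068 -0.931
  outer loop
   vertex 2.1 0.7 1.1
   vertex 0.4 0.1 1.8
   vertex 0.8 4.8 1.3
  endloop
 endfacet
 facet normal -0.155 -0.001 -0.988
  outer loop
   vertex 2.1 0.7 1.1
   vertex 0.8 4.8 1.3
   vertex 4.0 1.9 0.8
  endloop
 endfacet
 facet normal 0.535 -0.845 0.006
  outer loop
   vertex 2.1 0.7 1.1
   vertex 4.0 1.9 0.8
   vertex 3.8 1.8 4.3
  endloop
 endfacet
 facet normal -0.494 -0.240 0.835
  outer loop
   vertex 2.2 3.7 3.9
   vertex 0.4 0.1 1.8
   vertex 3.8 1.8 4.3
  endloop
 endfacet
 facet normal 0.265 0.407 0.874
  outer loop
   vertex 2.2 3.7 3.9
   vertex 3.8 1.8 4.3
   vertex 3.3 4.7 3.1
  endloop
 endfacet
 facet normal 0.368 -0.921 0.125
  outer loop
   vertex 1.4 0.5 1.8
   vertex 3.8 1.8 4.3
   vertex 0.4 0.1 1.8
  endloop
 endfacet
 facet normal 0.369 -0.923 0.106
  outer loop
   vertex 1.4 0.5 1.8
   vertex 0.4 0.1 1.8
   vertex 2.1 0.7 1.1
  endloop
 endfacet
 facet normal 0.378 -0.919 0.115
  outer loop
   vertex 1.4 0.5 1.8
   vertex 2.1 0.7 1.1
   vertex 3.8 1.8 4.3
  endloop
 endfacet
 facet normal -0.855 0.126 0.503
  outer loop
   vertex 1.8 4.0 3.2
   vertex 0.8 4.8 1.3
   vertex 0.4 0.1 1.8
  endloop
 endfacet
 facet normal -0.841 0.112 0.529
  outer loop
   vertex 1.8 4.0 3.2
   vertex 0.4 0.1 1.8
   vertex 2.2 3.7 3.9
  endloop
 endfacet
 facet normal -0.336 0.792 0.510
  outer loop
   vertex 1.8 4.0 3.2
   vertex 3.3 4.7 3.1
   vertex 0.8 4.8 1.3
  endloop
 endfacet
 facet normal -0.331 0.784 0.525
  outer loop
   vertex 1.8 4.0 3.2
   vertex 2.2 3.7 3.9
   vertex 3.3 4.7 3.1
  endloop
 endfacet
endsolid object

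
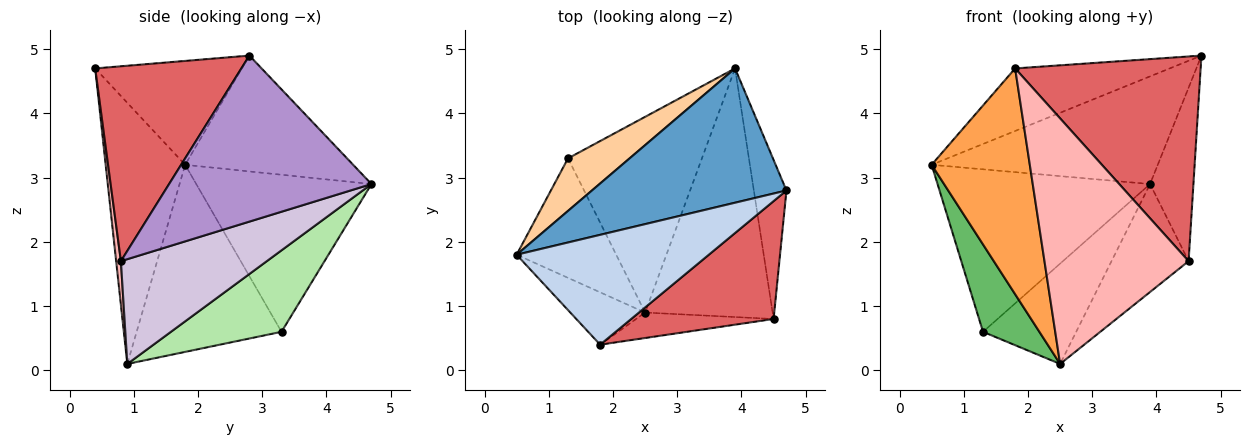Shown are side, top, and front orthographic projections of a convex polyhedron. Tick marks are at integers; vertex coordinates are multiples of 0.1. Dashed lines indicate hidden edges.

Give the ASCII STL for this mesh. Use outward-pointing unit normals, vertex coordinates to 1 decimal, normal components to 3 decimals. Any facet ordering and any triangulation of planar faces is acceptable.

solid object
 facet normal -0.421 0.567 0.708
  outer loop
   vertex 3.9 4.7 2.9
   vertex 0.5 1.8 3.2
   vertex 4.7 2.8 4.9
  endloop
 endfacet
 facet normal -0.425 0.448 0.787
  outer loop
   vertex 1.8 0.4 4.7
   vertex 4.7 2.8 4.9
   vertex 0.5 1.8 3.2
  endloop
 endfacet
 facet normal -0.619 -0.765 -0.177
  outer loop
   vertex 1.8 0.4 4.7
   vertex 0.5 1.8 3.2
   vertex 2.5 0.9 0.1
  endloop
 endfacet
 facet normal -0.617 0.749 0.242
  outer loop
   vertex 1.3 3.3 0.6
   vertex 0.5 1.8 3.2
   vertex 3.9 4.7 2.9
  endloop
 endfacet
 facet normal -0.835 -0.325 -0.444
  outer loop
   vertex 1.3 3.3 0.6
   vertex 2.5 0.9 0.1
   vertex 0.5 1.8 3.2
  endloop
 endfacet
 facet normal 0.476 0.401 -0.783
  outer loop
   vertex 1.3 3.3 0.6
   vertex 3.9 4.7 2.9
   vertex 2.5 0.9 0.1
  endloop
 endfacet
 facet normal 0.564 -0.716 0.412
  outer loop
   vertex 4.5 0.8 1.7
   vertex 4.7 2.8 4.9
   vertex 1.8 0.4 4.7
  endloop
 endfacet
 facet normal 0.033 -0.994 -0.103
  outer loop
   vertex 4.5 0.8 1.7
   vertex 1.8 0.4 4.7
   vertex 2.5 0.9 0.1
  endloop
 endfacet
 facet normal 0.960 0.206 -0.189
  outer loop
   vertex 4.5 0.8 1.7
   vertex 3.9 4.7 2.9
   vertex 4.7 2.8 4.9
  endloop
 endfacet
 facet normal 0.602 0.318 -0.733
  outer loop
   vertex 4.5 0.8 1.7
   vertex 2.5 0.9 0.1
   vertex 3.9 4.7 2.9
  endloop
 endfacet
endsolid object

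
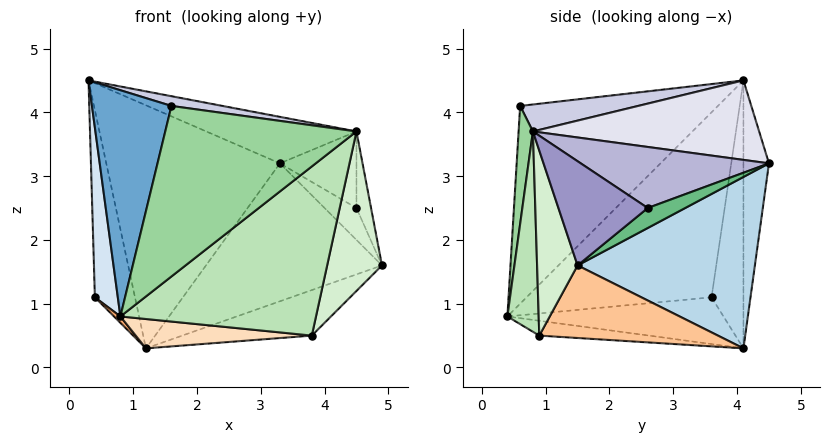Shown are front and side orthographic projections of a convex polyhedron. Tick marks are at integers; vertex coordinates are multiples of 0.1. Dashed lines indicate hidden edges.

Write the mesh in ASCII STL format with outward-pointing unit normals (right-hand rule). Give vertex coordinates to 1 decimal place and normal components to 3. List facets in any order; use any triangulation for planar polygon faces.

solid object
 facet normal -0.901 -0.362 0.240
  outer loop
   vertex 1.6 0.6 4.1
   vertex 0.3 4.1 4.5
   vertex 0.8 0.4 0.8
  endloop
 endfacet
 facet normal -0.145 0.989 -0.031
  outer loop
   vertex 3.3 4.5 3.2
   vertex 1.2 4.1 0.3
   vertex 0.3 4.1 4.5
  endloop
 endfacet
 facet normal 0.606 0.601 -0.521
  outer loop
   vertex 3.3 4.5 3.2
   vertex 4.9 1.5 1.6
   vertex 1.2 4.1 0.3
  endloop
 endfacet
 facet normal -0.992 -0.123 -0.011
  outer loop
   vertex 0.4 3.6 1.1
   vertex 0.8 0.4 0.8
   vertex 0.3 4.1 4.5
  endloop
 endfacet
 facet normal -0.617 0.776 -0.132
  outer loop
   vertex 0.4 3.6 1.1
   vertex 0.3 4.1 4.5
   vertex 1.2 4.1 0.3
  endloop
 endfacet
 facet normal -0.700 -0.021 -0.713
  outer loop
   vertex 0.4 3.6 1.1
   vertex 1.2 4.1 0.3
   vertex 0.8 0.4 0.8
  endloop
 endfacet
 facet normal 0.537 0.389 -0.749
  outer loop
   vertex 3.8 0.9 0.5
   vertex 1.2 4.1 0.3
   vertex 4.9 1.5 1.6
  endloop
 endfacet
 facet normal -0.078 -0.125 -0.989
  outer loop
   vertex 3.8 0.9 0.5
   vertex 0.8 0.4 0.8
   vertex 1.2 4.1 0.3
  endloop
 endfacet
 facet normal 0.694 0.590 -0.413
  outer loop
   vertex 4.5 2.6 2.5
   vertex 4.9 1.5 1.6
   vertex 3.3 4.5 3.2
  endloop
 endfacet
 facet normal 0.075 -0.996 0.042
  outer loop
   vertex 4.5 0.8 3.7
   vertex 1.6 0.6 4.1
   vertex 0.8 0.4 0.8
  endloop
 endfacet
 facet normal 0.158 -0.985 -0.065
  outer loop
   vertex 4.5 0.8 3.7
   vertex 0.8 0.4 0.8
   vertex 3.8 0.9 0.5
  endloop
 endfacet
 facet normal 0.587 -0.795 -0.153
  outer loop
   vertex 4.5 0.8 3.7
   vertex 3.8 0.9 0.5
   vertex 4.9 1.5 1.6
  endloop
 endfacet
 facet normal 0.959 0.157 0.235
  outer loop
   vertex 4.5 0.8 3.7
   vertex 4.9 1.5 1.6
   vertex 4.5 2.6 2.5
  endloop
 endfacet
 facet normal 0.806 0.328 0.492
  outer loop
   vertex 4.5 0.8 3.7
   vertex 4.5 2.6 2.5
   vertex 3.3 4.5 3.2
  endloop
 endfacet
 facet normal 0.140 -0.061 0.988
  outer loop
   vertex 4.5 0.8 3.7
   vertex 0.3 4.1 4.5
   vertex 1.6 0.6 4.1
  endloop
 endfacet
 facet normal 0.359 0.238 0.902
  outer loop
   vertex 4.5 0.8 3.7
   vertex 3.3 4.5 3.2
   vertex 0.3 4.1 4.5
  endloop
 endfacet
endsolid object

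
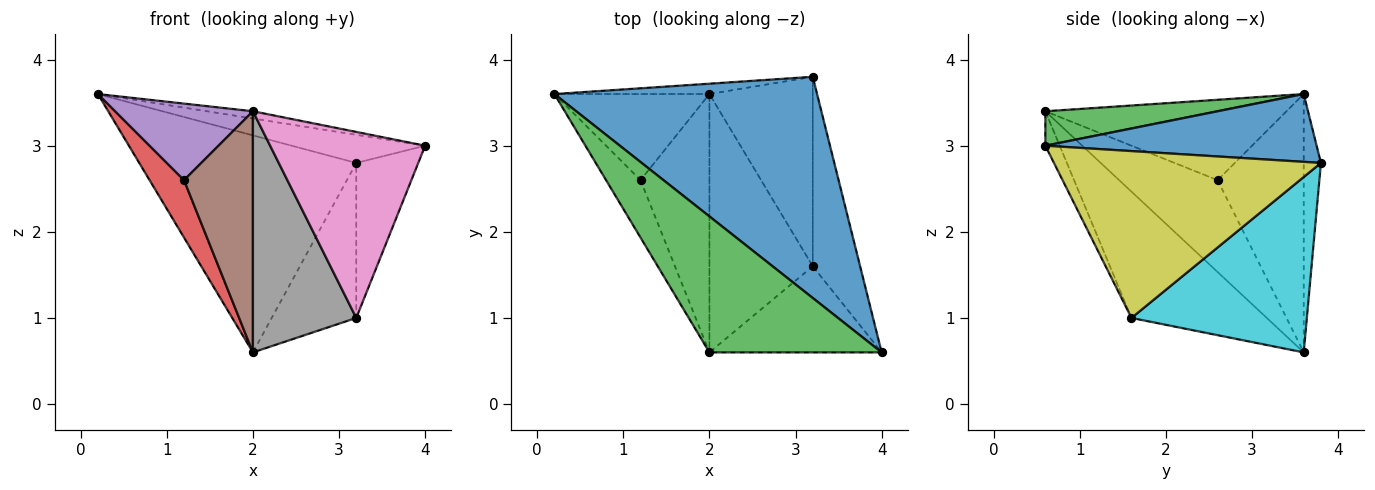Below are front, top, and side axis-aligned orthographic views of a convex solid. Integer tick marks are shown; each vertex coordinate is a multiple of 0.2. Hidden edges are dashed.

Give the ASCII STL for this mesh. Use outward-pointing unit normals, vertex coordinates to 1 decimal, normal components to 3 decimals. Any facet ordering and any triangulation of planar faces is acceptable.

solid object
 facet normal 0.248 0.122 0.961
  outer loop
   vertex 3.2 3.8 2.8
   vertex 0.2 3.6 3.6
   vertex 4.0 0.6 3.0
  endloop
 endfacet
 facet normal -0.079 0.996 -0.047
  outer loop
   vertex 2.0 3.6 0.6
   vertex 0.2 3.6 3.6
   vertex 3.2 3.8 2.8
  endloop
 endfacet
 facet normal 0.196 0.052 0.979
  outer loop
   vertex 2.0 0.6 3.4
   vertex 4.0 0.6 3.0
   vertex 0.2 3.6 3.6
  endloop
 endfacet
 facet normal -0.811 -0.324 -0.487
  outer loop
   vertex 1.2 2.6 2.6
   vertex 0.2 3.6 3.6
   vertex 2.0 3.6 0.6
  endloop
 endfacet
 facet normal -0.814 -0.465 -0.349
  outer loop
   vertex 1.2 2.6 2.6
   vertex 2.0 0.6 3.4
   vertex 0.2 3.6 3.6
  endloop
 endfacet
 facet normal -0.698 -0.489 -0.524
  outer loop
   vertex 1.2 2.6 2.6
   vertex 2.0 3.6 0.6
   vertex 2.0 0.6 3.4
  endloop
 endfacet
 facet normal -0.084 -0.904 -0.419
  outer loop
   vertex 3.2 1.6 1.0
   vertex 4.0 0.6 3.0
   vertex 2.0 0.6 3.4
  endloop
 endfacet
 facet normal -0.666 -0.509 -0.545
  outer loop
   vertex 3.2 1.6 1.0
   vertex 2.0 0.6 3.4
   vertex 2.0 3.6 0.6
  endloop
 endfacet
 facet normal 0.939 0.218 -0.267
  outer loop
   vertex 3.2 1.6 1.0
   vertex 3.2 3.8 2.8
   vertex 4.0 0.6 3.0
  endloop
 endfacet
 facet normal 0.796 0.384 -0.469
  outer loop
   vertex 3.2 1.6 1.0
   vertex 2.0 3.6 0.6
   vertex 3.2 3.8 2.8
  endloop
 endfacet
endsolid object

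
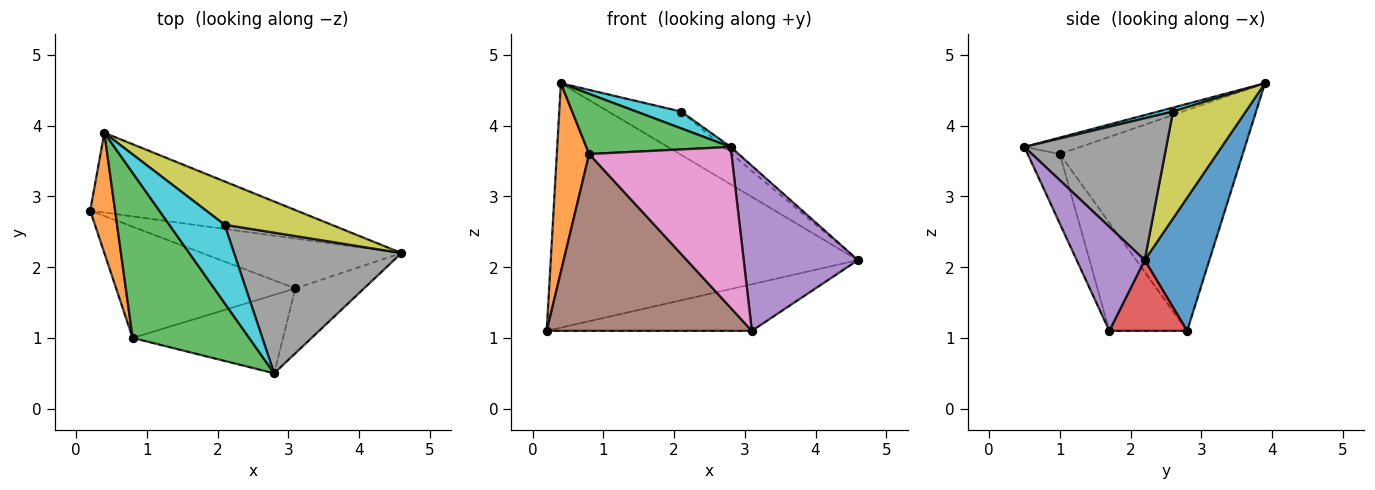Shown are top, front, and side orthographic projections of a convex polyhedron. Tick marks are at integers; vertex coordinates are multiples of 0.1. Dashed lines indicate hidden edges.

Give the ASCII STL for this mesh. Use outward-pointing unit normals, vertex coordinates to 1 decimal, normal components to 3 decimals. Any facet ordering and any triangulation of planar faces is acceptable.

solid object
 facet normal 0.196 0.932 -0.304
  outer loop
   vertex 0.4 3.9 4.6
   vertex 4.6 2.2 2.1
   vertex 0.2 2.8 1.1
  endloop
 endfacet
 facet normal -0.979 -0.173 0.110
  outer loop
   vertex 0.8 1.0 3.6
   vertex 0.4 3.9 4.6
   vertex 0.2 2.8 1.1
  endloop
 endfacet
 facet normal -0.131 -0.339 0.931
  outer loop
   vertex 0.8 1.0 3.6
   vertex 2.8 0.5 3.7
   vertex 0.4 3.9 4.6
  endloop
 endfacet
 facet normal 0.251 0.661 -0.707
  outer loop
   vertex 3.1 1.7 1.1
   vertex 0.2 2.8 1.1
   vertex 4.6 2.2 2.1
  endloop
 endfacet
 facet normal 0.485 -0.814 -0.320
  outer loop
   vertex 3.1 1.7 1.1
   vertex 4.6 2.2 2.1
   vertex 2.8 0.5 3.7
  endloop
 endfacet
 facet normal -0.306 -0.806 -0.507
  outer loop
   vertex 3.1 1.7 1.1
   vertex 0.8 1.0 3.6
   vertex 0.2 2.8 1.1
  endloop
 endfacet
 facet normal -0.199 -0.881 -0.430
  outer loop
   vertex 3.1 1.7 1.1
   vertex 2.8 0.5 3.7
   vertex 0.8 1.0 3.6
  endloop
 endfacet
 facet normal 0.646 0.034 0.763
  outer loop
   vertex 2.1 2.6 4.2
   vertex 2.8 0.5 3.7
   vertex 4.6 2.2 2.1
  endloop
 endfacet
 facet normal 0.577 0.577 0.577
  outer loop
   vertex 2.1 2.6 4.2
   vertex 4.6 2.2 2.1
   vertex 0.4 3.9 4.6
  endloop
 endfacet
 facet normal 0.070 -0.209 0.975
  outer loop
   vertex 2.1 2.6 4.2
   vertex 0.4 3.9 4.6
   vertex 2.8 0.5 3.7
  endloop
 endfacet
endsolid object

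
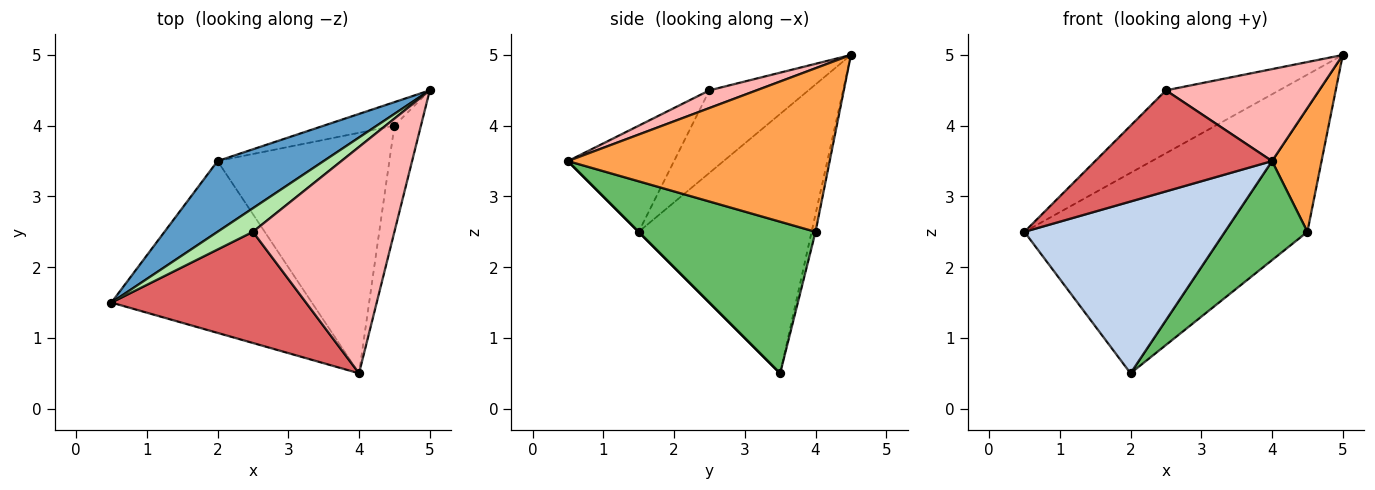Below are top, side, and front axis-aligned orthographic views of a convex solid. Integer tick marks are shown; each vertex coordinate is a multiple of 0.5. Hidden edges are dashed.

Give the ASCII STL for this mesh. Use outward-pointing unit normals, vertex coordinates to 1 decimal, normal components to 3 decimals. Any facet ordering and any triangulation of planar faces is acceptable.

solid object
 facet normal -0.631 0.731 0.258
  outer loop
   vertex 2.0 3.5 0.5
   vertex 0.5 1.5 2.5
   vertex 5.0 4.5 5.0
  endloop
 endfacet
 facet normal 0.000 -0.707 -0.707
  outer loop
   vertex 2.0 3.5 0.5
   vertex 4.0 0.5 3.5
   vertex 0.5 1.5 2.5
  endloop
 endfacet
 facet normal 0.970 -0.184 -0.157
  outer loop
   vertex 4.5 4.0 2.5
   vertex 5.0 4.5 5.0
   vertex 4.0 0.5 3.5
  endloop
 endfacet
 facet normal -0.047 0.981 -0.187
  outer loop
   vertex 4.5 4.0 2.5
   vertex 2.0 3.5 0.5
   vertex 5.0 4.5 5.0
  endloop
 endfacet
 facet normal 0.632 -0.295 -0.716
  outer loop
   vertex 4.5 4.0 2.5
   vertex 4.0 0.5 3.5
   vertex 2.0 3.5 0.5
  endloop
 endfacet
 facet normal -0.634 0.724 0.272
  outer loop
   vertex 2.5 2.5 4.5
   vertex 5.0 4.5 5.0
   vertex 0.5 1.5 2.5
  endloop
 endfacet
 facet normal -0.374 -0.624 0.686
  outer loop
   vertex 2.5 2.5 4.5
   vertex 0.5 1.5 2.5
   vertex 4.0 0.5 3.5
  endloop
 endfacet
 facet normal 0.115 -0.374 0.920
  outer loop
   vertex 2.5 2.5 4.5
   vertex 4.0 0.5 3.5
   vertex 5.0 4.5 5.0
  endloop
 endfacet
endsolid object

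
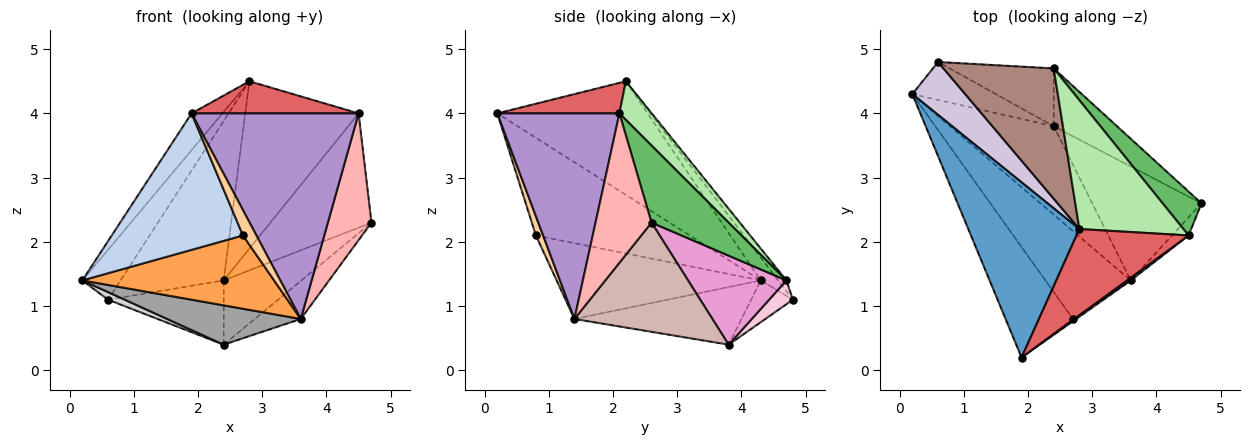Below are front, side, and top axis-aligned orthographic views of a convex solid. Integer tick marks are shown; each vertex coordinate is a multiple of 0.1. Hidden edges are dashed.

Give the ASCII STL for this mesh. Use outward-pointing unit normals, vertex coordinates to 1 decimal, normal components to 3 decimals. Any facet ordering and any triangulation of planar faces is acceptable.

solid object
 facet normal -0.707 0.145 0.692
  outer loop
   vertex 2.8 2.2 4.5
   vertex 0.2 4.3 1.4
   vertex 1.9 0.2 4.0
  endloop
 endfacet
 facet normal -0.674 -0.574 -0.465
  outer loop
   vertex 2.7 0.8 2.1
   vertex 1.9 0.2 4.0
   vertex 0.2 4.3 1.4
  endloop
 endfacet
 facet normal -0.563 -0.529 -0.634
  outer loop
   vertex 2.7 0.8 2.1
   vertex 0.2 4.3 1.4
   vertex 3.6 1.4 0.8
  endloop
 endfacet
 facet normal 0.472 -0.878 -0.079
  outer loop
   vertex 2.7 0.8 2.1
   vertex 3.6 1.4 0.8
   vertex 1.9 0.2 4.0
  endloop
 endfacet
 facet normal 0.580 0.760 0.292
  outer loop
   vertex 4.5 2.1 4.0
   vertex 4.7 2.6 2.3
   vertex 2.4 4.7 1.4
  endloop
 endfacet
 facet normal 0.220 0.773 0.595
  outer loop
   vertex 4.5 2.1 4.0
   vertex 2.4 4.7 1.4
   vertex 2.8 2.2 4.5
  endloop
 endfacet
 facet normal 0.247 -0.338 0.908
  outer loop
   vertex 4.5 2.1 4.0
   vertex 2.8 2.2 4.5
   vertex 1.9 0.2 4.0
  endloop
 endfacet
 facet normal 0.786 -0.612 -0.087
  outer loop
   vertex 4.5 2.1 4.0
   vertex 3.6 1.4 0.8
   vertex 4.7 2.6 2.3
  endloop
 endfacet
 facet normal 0.590 -0.807 0.011
  outer loop
   vertex 4.5 2.1 4.0
   vertex 1.9 0.2 4.0
   vertex 3.6 1.4 0.8
  endloop
 endfacet
 facet normal -0.298 0.655 0.694
  outer loop
   vertex 0.6 4.8 1.1
   vertex 0.2 4.3 1.4
   vertex 2.8 2.2 4.5
  endloop
 endfacet
 facet normal -0.062 0.773 0.631
  outer loop
   vertex 0.6 4.8 1.1
   vertex 2.8 2.2 4.5
   vertex 2.4 4.7 1.4
  endloop
 endfacet
 facet normal 0.688 0.229 -0.688
  outer loop
   vertex 2.4 3.8 0.4
   vertex 4.7 2.6 2.3
   vertex 3.6 1.4 0.8
  endloop
 endfacet
 facet normal 0.685 0.541 -0.487
  outer loop
   vertex 2.4 3.8 0.4
   vertex 2.4 4.7 1.4
   vertex 4.7 2.6 2.3
  endloop
 endfacet
 facet normal 0.151 0.735 -0.661
  outer loop
   vertex 2.4 3.8 0.4
   vertex 0.6 4.8 1.1
   vertex 2.4 4.7 1.4
  endloop
 endfacet
 facet normal -0.453 -0.362 -0.815
  outer loop
   vertex 2.4 3.8 0.4
   vertex 3.6 1.4 0.8
   vertex 0.2 4.3 1.4
  endloop
 endfacet
 facet normal -0.440 -0.176 -0.880
  outer loop
   vertex 2.4 3.8 0.4
   vertex 0.2 4.3 1.4
   vertex 0.6 4.8 1.1
  endloop
 endfacet
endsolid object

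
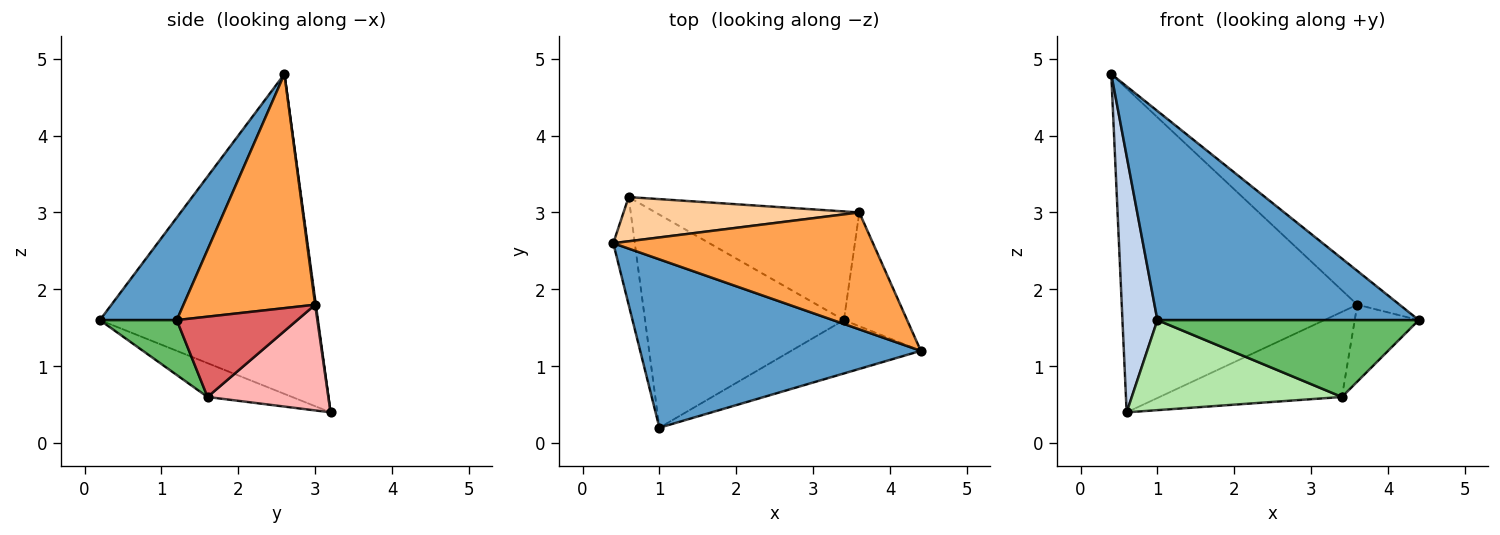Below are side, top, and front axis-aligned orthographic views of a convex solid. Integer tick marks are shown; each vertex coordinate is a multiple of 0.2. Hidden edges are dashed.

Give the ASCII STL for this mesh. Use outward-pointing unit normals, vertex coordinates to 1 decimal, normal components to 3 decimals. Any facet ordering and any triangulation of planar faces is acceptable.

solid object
 facet normal 0.223 -0.759 0.611
  outer loop
   vertex 1.0 0.2 1.6
   vertex 4.4 1.2 1.6
   vertex 0.4 2.6 4.8
  endloop
 endfacet
 facet normal -0.985 -0.158 -0.066
  outer loop
   vertex 0.6 3.2 0.4
   vertex 1.0 0.2 1.6
   vertex 0.4 2.6 4.8
  endloop
 endfacet
 facet normal 0.655 0.210 0.726
  outer loop
   vertex 3.6 3.0 1.8
   vertex 0.4 2.6 4.8
   vertex 4.4 1.2 1.6
  endloop
 endfacet
 facet normal 0.003 0.991 0.135
  outer loop
   vertex 3.6 3.0 1.8
   vertex 0.6 3.2 0.4
   vertex 0.4 2.6 4.8
  endloop
 endfacet
 facet normal 0.235 -0.799 -0.554
  outer loop
   vertex 3.4 1.6 0.6
   vertex 4.4 1.2 1.6
   vertex 1.0 0.2 1.6
  endloop
 endfacet
 facet normal -0.155 -0.385 -0.910
  outer loop
   vertex 3.4 1.6 0.6
   vertex 1.0 0.2 1.6
   vertex 0.6 3.2 0.4
  endloop
 endfacet
 facet normal 0.725 0.386 -0.571
  outer loop
   vertex 3.4 1.6 0.6
   vertex 3.6 3.0 1.8
   vertex 4.4 1.2 1.6
  endloop
 endfacet
 facet normal 0.378 0.571 -0.729
  outer loop
   vertex 3.4 1.6 0.6
   vertex 0.6 3.2 0.4
   vertex 3.6 3.0 1.8
  endloop
 endfacet
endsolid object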